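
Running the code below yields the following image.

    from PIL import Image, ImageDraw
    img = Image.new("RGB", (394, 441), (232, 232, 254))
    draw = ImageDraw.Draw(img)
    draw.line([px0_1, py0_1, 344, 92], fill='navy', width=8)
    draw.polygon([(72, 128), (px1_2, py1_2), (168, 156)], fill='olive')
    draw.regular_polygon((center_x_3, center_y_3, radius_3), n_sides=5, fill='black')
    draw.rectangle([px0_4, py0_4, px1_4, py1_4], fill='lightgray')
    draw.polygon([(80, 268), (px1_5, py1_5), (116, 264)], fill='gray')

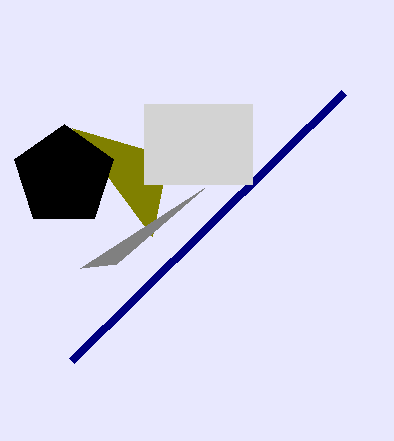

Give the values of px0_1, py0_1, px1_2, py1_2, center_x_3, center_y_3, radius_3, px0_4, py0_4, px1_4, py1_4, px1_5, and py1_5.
px0_1 = 72; py0_1 = 360; px1_2 = 152; py1_2 = 236; center_x_3 = 64; center_y_3 = 176; radius_3 = 52; px0_4 = 144; py0_4 = 104; px1_4 = 252; py1_4 = 184; px1_5 = 204; py1_5 = 188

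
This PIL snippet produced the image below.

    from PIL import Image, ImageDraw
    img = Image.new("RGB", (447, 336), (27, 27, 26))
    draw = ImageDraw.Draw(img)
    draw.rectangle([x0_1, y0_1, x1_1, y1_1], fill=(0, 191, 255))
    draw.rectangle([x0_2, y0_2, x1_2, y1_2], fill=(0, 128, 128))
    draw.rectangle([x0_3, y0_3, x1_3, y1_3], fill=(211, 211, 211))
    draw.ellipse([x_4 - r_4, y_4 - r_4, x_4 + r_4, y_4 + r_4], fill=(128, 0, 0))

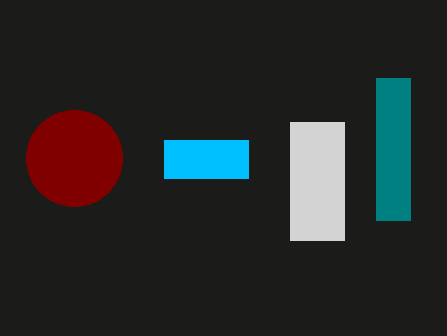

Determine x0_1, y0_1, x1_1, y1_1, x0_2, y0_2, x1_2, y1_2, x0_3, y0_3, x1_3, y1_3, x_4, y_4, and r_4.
x0_1 = 164, y0_1 = 140, x1_1 = 248, y1_1 = 178, x0_2 = 376, y0_2 = 78, x1_2 = 410, y1_2 = 220, x0_3 = 290, y0_3 = 122, x1_3 = 344, y1_3 = 240, x_4 = 74, y_4 = 158, r_4 = 48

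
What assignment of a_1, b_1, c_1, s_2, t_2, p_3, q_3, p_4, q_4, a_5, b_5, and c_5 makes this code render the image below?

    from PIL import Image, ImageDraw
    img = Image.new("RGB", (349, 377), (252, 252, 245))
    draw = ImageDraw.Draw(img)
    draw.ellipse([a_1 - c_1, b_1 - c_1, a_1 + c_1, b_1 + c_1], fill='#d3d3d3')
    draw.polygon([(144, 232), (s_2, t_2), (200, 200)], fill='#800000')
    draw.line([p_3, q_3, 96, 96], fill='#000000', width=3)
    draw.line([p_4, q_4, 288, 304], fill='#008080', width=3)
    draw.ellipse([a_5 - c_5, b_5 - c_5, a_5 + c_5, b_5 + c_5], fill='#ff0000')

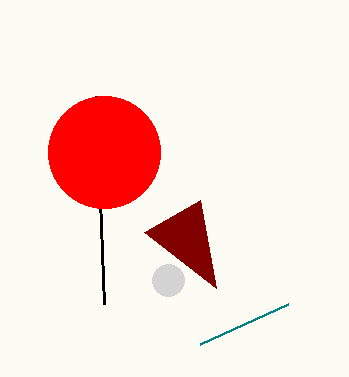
a_1 = 168; b_1 = 280; c_1 = 16; s_2 = 216; t_2 = 288; p_3 = 104; q_3 = 304; p_4 = 200; q_4 = 344; a_5 = 104; b_5 = 152; c_5 = 56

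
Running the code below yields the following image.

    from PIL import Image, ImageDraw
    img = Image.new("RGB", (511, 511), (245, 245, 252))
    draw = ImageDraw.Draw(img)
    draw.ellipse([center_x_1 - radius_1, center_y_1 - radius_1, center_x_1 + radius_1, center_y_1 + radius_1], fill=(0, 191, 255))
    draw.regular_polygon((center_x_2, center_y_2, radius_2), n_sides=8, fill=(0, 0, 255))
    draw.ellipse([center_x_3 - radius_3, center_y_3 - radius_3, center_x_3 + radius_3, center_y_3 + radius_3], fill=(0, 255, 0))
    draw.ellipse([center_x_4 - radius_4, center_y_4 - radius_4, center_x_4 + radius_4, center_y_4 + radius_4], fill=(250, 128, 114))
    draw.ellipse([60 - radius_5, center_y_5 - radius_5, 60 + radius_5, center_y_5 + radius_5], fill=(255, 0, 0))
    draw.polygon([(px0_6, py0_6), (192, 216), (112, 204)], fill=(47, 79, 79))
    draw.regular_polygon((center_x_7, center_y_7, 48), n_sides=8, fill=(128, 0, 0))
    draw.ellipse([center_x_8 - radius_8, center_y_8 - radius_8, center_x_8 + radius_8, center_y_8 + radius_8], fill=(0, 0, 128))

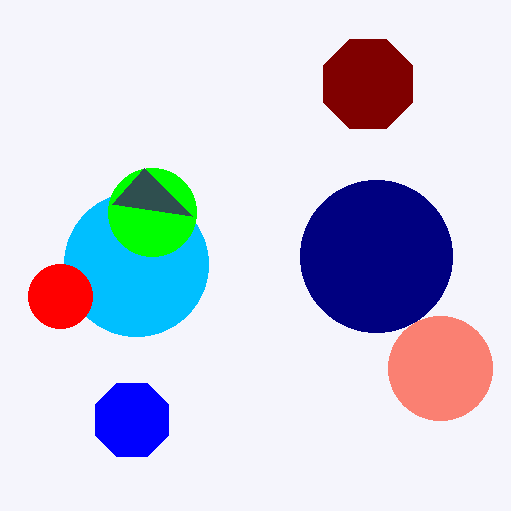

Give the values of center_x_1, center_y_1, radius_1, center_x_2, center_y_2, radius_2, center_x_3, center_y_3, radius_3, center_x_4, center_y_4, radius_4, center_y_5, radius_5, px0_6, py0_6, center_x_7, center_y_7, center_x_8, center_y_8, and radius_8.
center_x_1 = 136
center_y_1 = 264
radius_1 = 72
center_x_2 = 132
center_y_2 = 420
radius_2 = 40
center_x_3 = 152
center_y_3 = 212
radius_3 = 44
center_x_4 = 440
center_y_4 = 368
radius_4 = 52
center_y_5 = 296
radius_5 = 32
px0_6 = 144
py0_6 = 168
center_x_7 = 368
center_y_7 = 84
center_x_8 = 376
center_y_8 = 256
radius_8 = 76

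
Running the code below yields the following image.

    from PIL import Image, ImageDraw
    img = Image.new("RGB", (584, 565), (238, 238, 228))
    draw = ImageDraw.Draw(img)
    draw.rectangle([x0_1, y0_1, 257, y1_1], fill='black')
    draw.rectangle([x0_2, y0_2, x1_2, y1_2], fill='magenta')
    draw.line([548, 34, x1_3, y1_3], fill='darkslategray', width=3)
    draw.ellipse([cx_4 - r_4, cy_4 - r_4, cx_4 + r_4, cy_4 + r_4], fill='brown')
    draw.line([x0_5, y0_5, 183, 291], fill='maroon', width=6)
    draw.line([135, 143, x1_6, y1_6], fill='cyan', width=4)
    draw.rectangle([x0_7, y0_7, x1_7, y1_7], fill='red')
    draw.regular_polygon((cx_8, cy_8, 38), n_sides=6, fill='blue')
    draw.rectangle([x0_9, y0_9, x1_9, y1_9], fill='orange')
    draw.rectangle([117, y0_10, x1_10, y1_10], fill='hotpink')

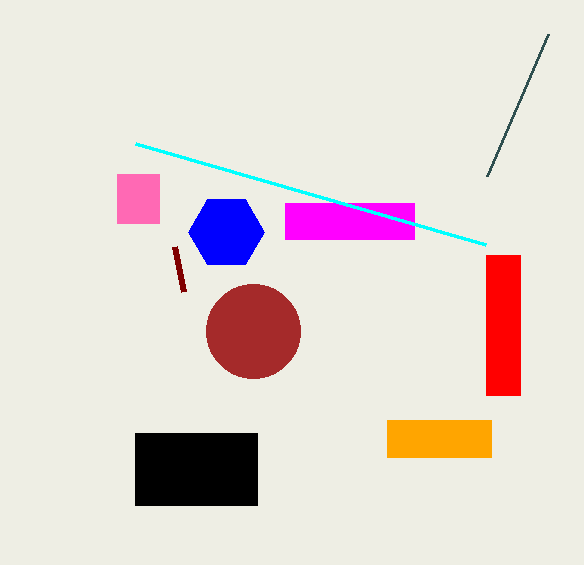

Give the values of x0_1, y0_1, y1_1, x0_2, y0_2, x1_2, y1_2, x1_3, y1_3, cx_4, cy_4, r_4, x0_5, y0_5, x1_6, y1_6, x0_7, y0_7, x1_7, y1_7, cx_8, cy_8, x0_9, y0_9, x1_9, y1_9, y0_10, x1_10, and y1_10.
x0_1 = 135; y0_1 = 433; y1_1 = 505; x0_2 = 285; y0_2 = 203; x1_2 = 414; y1_2 = 239; x1_3 = 487; y1_3 = 176; cx_4 = 253; cy_4 = 331; r_4 = 47; x0_5 = 174; y0_5 = 246; x1_6 = 485; y1_6 = 244; x0_7 = 486; y0_7 = 255; x1_7 = 520; y1_7 = 395; cx_8 = 226; cy_8 = 232; x0_9 = 387; y0_9 = 420; x1_9 = 491; y1_9 = 457; y0_10 = 174; x1_10 = 159; y1_10 = 223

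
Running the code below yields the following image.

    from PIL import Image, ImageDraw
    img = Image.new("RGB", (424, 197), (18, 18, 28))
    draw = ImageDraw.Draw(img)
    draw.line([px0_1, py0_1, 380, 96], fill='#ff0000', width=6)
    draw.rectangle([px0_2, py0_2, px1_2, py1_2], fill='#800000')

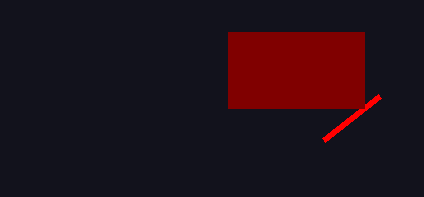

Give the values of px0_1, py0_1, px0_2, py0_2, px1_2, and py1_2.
px0_1 = 324
py0_1 = 140
px0_2 = 228
py0_2 = 32
px1_2 = 364
py1_2 = 108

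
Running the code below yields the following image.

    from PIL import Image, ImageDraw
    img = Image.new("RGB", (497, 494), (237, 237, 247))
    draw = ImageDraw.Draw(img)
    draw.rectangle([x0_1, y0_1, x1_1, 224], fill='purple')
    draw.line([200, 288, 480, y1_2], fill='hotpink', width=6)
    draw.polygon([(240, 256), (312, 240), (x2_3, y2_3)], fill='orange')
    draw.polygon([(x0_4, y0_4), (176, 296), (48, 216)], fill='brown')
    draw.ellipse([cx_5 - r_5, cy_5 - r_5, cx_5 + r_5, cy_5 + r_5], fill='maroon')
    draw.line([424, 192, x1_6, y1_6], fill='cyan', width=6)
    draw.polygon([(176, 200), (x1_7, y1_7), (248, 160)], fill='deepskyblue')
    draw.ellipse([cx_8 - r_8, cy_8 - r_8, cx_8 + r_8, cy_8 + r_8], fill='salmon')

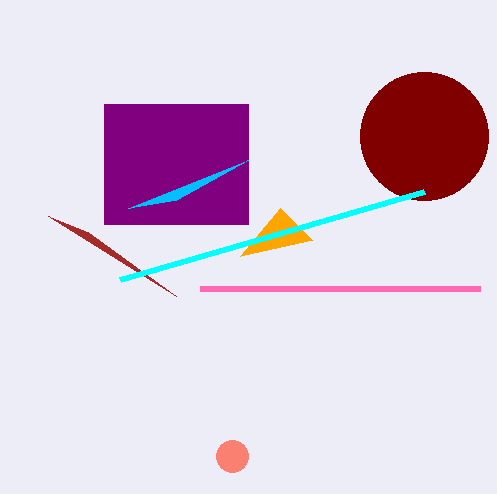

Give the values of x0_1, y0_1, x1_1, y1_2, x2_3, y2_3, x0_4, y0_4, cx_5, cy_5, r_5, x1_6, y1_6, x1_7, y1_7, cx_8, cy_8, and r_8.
x0_1 = 104; y0_1 = 104; x1_1 = 248; y1_2 = 288; x2_3 = 280; y2_3 = 208; x0_4 = 88; y0_4 = 232; cx_5 = 424; cy_5 = 136; r_5 = 64; x1_6 = 120; y1_6 = 280; x1_7 = 128; y1_7 = 208; cx_8 = 232; cy_8 = 456; r_8 = 16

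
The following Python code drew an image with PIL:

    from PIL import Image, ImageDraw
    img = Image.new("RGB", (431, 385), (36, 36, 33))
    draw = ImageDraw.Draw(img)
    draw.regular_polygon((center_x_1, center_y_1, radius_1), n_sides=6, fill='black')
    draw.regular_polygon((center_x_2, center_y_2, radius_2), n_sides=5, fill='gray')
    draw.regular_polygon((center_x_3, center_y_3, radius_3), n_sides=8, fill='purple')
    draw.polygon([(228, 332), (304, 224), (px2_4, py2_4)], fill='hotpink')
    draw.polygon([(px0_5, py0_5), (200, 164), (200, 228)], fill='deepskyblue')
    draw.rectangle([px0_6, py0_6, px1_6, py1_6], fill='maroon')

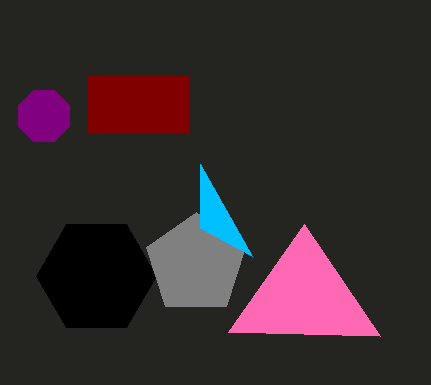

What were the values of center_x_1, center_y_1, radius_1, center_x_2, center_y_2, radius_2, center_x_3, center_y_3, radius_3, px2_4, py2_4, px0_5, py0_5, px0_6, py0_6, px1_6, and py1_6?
center_x_1 = 96
center_y_1 = 276
radius_1 = 60
center_x_2 = 196
center_y_2 = 264
radius_2 = 52
center_x_3 = 44
center_y_3 = 116
radius_3 = 28
px2_4 = 380
py2_4 = 336
px0_5 = 252
py0_5 = 256
px0_6 = 88
py0_6 = 76
px1_6 = 188
py1_6 = 132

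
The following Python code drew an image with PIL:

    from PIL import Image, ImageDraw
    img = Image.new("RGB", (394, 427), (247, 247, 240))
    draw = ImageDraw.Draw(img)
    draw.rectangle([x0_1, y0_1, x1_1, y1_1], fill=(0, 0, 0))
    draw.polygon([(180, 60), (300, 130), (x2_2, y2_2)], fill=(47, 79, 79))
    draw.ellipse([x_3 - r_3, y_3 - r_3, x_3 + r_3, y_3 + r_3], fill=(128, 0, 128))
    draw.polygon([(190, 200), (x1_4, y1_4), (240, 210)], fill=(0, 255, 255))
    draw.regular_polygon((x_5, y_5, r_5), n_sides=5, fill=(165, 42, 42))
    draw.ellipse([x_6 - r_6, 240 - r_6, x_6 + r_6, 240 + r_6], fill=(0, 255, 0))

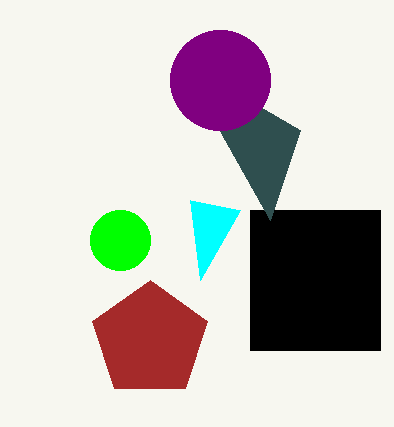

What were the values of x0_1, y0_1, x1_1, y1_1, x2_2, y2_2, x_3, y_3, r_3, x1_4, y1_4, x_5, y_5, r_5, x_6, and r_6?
x0_1 = 250, y0_1 = 210, x1_1 = 380, y1_1 = 350, x2_2 = 270, y2_2 = 220, x_3 = 220, y_3 = 80, r_3 = 50, x1_4 = 200, y1_4 = 280, x_5 = 150, y_5 = 340, r_5 = 60, x_6 = 120, r_6 = 30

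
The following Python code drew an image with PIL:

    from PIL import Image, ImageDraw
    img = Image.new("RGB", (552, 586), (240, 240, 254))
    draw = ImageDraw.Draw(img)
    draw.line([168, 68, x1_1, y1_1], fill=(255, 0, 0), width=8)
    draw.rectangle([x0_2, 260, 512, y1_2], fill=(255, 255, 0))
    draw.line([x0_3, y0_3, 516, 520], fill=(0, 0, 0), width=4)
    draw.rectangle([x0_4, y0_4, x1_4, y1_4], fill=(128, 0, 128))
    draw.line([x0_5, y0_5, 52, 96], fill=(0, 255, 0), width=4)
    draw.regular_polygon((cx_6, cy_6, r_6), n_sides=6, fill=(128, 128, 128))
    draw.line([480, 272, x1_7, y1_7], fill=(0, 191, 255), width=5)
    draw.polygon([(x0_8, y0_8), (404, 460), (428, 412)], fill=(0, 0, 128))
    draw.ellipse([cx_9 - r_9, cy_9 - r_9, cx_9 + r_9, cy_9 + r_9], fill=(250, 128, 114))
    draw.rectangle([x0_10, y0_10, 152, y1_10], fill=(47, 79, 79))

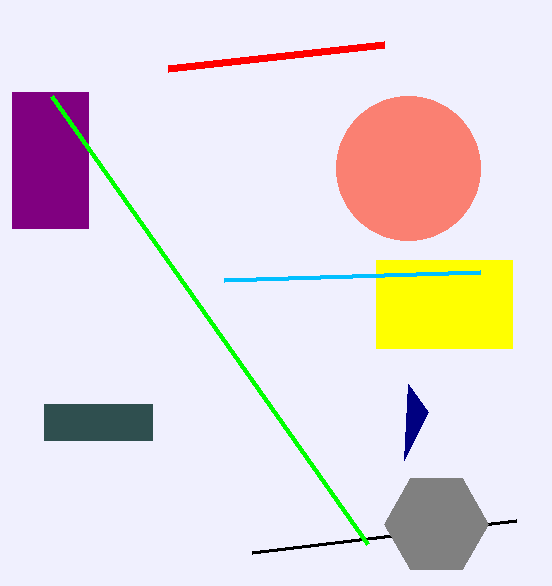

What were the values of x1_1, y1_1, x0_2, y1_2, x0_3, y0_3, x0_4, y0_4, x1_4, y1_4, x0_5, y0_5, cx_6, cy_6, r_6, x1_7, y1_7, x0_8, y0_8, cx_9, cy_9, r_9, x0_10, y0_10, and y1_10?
x1_1 = 384, y1_1 = 44, x0_2 = 376, y1_2 = 348, x0_3 = 252, y0_3 = 552, x0_4 = 12, y0_4 = 92, x1_4 = 88, y1_4 = 228, x0_5 = 368, y0_5 = 544, cx_6 = 436, cy_6 = 524, r_6 = 52, x1_7 = 224, y1_7 = 280, x0_8 = 408, y0_8 = 384, cx_9 = 408, cy_9 = 168, r_9 = 72, x0_10 = 44, y0_10 = 404, y1_10 = 440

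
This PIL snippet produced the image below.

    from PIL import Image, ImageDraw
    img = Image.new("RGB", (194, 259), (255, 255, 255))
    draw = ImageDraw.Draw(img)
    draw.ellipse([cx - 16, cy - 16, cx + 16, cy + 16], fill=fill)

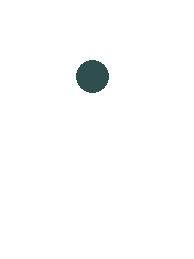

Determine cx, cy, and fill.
cx = 92; cy = 76; fill = 'darkslategray'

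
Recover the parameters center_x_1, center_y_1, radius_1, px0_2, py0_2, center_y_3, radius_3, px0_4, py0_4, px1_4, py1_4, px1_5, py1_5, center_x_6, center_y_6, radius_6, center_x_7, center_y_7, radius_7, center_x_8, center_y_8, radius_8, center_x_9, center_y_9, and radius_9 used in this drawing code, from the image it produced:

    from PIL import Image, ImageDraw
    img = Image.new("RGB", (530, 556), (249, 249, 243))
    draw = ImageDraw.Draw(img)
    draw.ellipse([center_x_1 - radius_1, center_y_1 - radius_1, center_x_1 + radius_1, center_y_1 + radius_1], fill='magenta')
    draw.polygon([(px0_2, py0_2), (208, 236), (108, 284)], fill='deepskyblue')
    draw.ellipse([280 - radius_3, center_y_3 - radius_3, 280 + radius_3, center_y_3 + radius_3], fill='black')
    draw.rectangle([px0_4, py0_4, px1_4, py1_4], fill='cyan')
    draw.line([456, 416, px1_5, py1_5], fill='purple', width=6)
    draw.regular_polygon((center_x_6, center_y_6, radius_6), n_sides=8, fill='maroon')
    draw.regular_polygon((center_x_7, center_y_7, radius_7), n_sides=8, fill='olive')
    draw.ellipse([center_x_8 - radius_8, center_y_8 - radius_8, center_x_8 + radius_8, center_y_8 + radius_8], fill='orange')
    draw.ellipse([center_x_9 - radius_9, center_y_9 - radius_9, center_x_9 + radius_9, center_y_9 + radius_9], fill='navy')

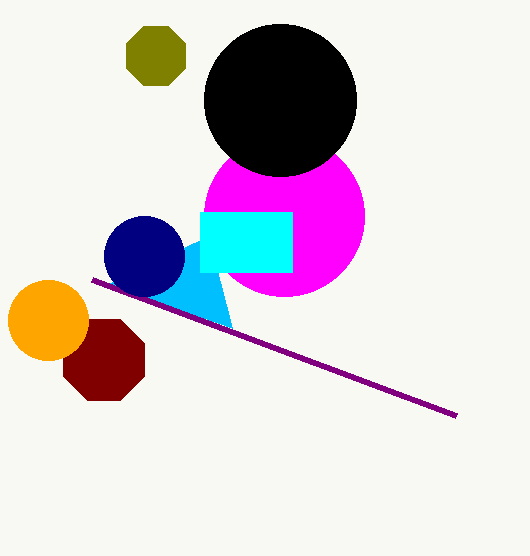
center_x_1 = 284
center_y_1 = 216
radius_1 = 80
px0_2 = 232
py0_2 = 328
center_y_3 = 100
radius_3 = 76
px0_4 = 200
py0_4 = 212
px1_4 = 292
py1_4 = 272
px1_5 = 92
py1_5 = 280
center_x_6 = 104
center_y_6 = 360
radius_6 = 44
center_x_7 = 156
center_y_7 = 56
radius_7 = 32
center_x_8 = 48
center_y_8 = 320
radius_8 = 40
center_x_9 = 144
center_y_9 = 256
radius_9 = 40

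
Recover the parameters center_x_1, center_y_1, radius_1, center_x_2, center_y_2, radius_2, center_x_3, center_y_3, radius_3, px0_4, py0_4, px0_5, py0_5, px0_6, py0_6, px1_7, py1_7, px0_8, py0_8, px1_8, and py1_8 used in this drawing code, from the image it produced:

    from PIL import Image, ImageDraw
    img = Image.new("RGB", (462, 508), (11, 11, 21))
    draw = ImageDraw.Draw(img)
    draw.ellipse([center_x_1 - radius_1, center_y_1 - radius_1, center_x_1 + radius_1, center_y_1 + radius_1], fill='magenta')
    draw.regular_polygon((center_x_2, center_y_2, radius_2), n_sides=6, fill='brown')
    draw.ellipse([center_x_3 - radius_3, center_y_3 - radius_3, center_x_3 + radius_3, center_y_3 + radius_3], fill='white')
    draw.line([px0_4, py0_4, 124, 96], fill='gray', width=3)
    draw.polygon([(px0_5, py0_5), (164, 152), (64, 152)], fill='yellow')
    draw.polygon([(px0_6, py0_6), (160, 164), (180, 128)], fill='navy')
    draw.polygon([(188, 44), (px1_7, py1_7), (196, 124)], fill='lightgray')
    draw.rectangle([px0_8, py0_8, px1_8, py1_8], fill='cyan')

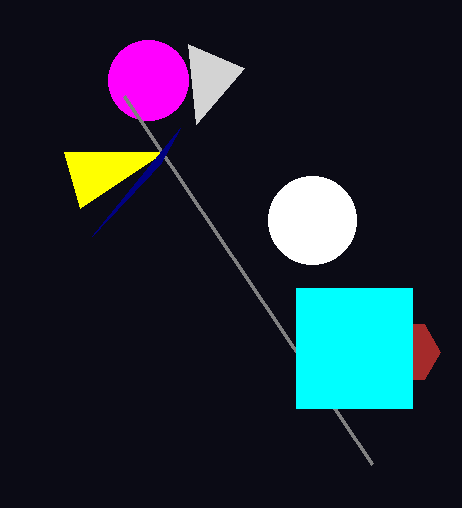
center_x_1 = 148, center_y_1 = 80, radius_1 = 40, center_x_2 = 408, center_y_2 = 352, radius_2 = 32, center_x_3 = 312, center_y_3 = 220, radius_3 = 44, px0_4 = 372, py0_4 = 464, px0_5 = 80, py0_5 = 208, px0_6 = 92, py0_6 = 236, px1_7 = 244, py1_7 = 68, px0_8 = 296, py0_8 = 288, px1_8 = 412, py1_8 = 408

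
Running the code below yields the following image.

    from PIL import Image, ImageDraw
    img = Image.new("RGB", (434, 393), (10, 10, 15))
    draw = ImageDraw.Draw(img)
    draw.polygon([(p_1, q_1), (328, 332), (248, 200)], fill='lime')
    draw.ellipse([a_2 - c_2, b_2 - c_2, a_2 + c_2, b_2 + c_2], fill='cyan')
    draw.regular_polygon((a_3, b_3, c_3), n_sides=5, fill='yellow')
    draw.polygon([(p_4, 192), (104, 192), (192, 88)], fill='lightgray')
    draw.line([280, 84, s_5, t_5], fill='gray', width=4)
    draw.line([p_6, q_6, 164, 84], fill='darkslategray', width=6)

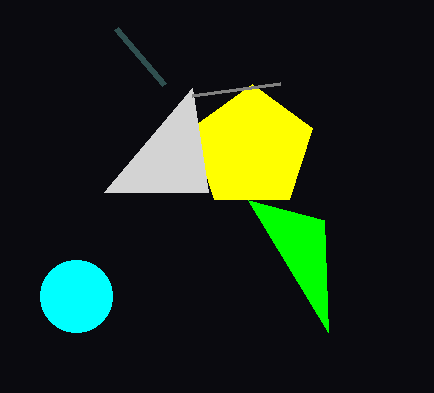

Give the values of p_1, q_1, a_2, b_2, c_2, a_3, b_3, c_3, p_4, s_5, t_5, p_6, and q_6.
p_1 = 324; q_1 = 220; a_2 = 76; b_2 = 296; c_2 = 36; a_3 = 252; b_3 = 148; c_3 = 64; p_4 = 208; s_5 = 192; t_5 = 96; p_6 = 116; q_6 = 28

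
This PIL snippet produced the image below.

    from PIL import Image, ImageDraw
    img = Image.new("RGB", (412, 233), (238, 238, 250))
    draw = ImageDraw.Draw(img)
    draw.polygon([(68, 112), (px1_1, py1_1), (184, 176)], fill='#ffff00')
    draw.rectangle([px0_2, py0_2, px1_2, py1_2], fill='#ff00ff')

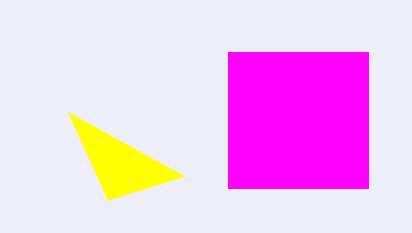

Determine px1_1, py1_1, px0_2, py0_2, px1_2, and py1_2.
px1_1 = 108, py1_1 = 200, px0_2 = 228, py0_2 = 52, px1_2 = 368, py1_2 = 188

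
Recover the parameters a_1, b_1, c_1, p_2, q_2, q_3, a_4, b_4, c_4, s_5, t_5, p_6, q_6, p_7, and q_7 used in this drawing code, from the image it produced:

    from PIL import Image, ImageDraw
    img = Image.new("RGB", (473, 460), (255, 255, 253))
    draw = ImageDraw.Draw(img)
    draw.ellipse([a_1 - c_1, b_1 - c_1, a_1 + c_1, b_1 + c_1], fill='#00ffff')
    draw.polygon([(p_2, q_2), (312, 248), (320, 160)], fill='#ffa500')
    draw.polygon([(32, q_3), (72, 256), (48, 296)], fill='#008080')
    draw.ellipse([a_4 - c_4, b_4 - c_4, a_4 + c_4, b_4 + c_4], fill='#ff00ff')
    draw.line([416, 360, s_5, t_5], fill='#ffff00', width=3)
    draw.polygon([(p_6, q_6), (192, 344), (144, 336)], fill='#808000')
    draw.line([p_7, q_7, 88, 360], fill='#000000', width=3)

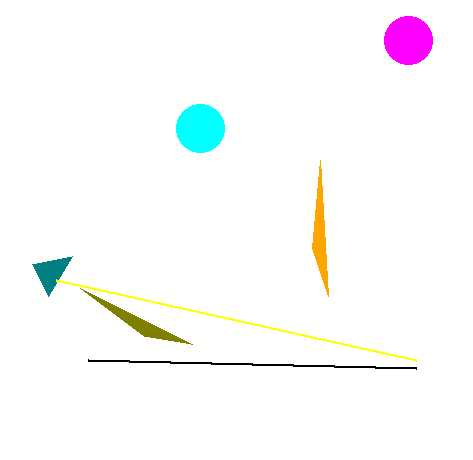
a_1 = 200, b_1 = 128, c_1 = 24, p_2 = 328, q_2 = 296, q_3 = 264, a_4 = 408, b_4 = 40, c_4 = 24, s_5 = 56, t_5 = 280, p_6 = 80, q_6 = 288, p_7 = 416, q_7 = 368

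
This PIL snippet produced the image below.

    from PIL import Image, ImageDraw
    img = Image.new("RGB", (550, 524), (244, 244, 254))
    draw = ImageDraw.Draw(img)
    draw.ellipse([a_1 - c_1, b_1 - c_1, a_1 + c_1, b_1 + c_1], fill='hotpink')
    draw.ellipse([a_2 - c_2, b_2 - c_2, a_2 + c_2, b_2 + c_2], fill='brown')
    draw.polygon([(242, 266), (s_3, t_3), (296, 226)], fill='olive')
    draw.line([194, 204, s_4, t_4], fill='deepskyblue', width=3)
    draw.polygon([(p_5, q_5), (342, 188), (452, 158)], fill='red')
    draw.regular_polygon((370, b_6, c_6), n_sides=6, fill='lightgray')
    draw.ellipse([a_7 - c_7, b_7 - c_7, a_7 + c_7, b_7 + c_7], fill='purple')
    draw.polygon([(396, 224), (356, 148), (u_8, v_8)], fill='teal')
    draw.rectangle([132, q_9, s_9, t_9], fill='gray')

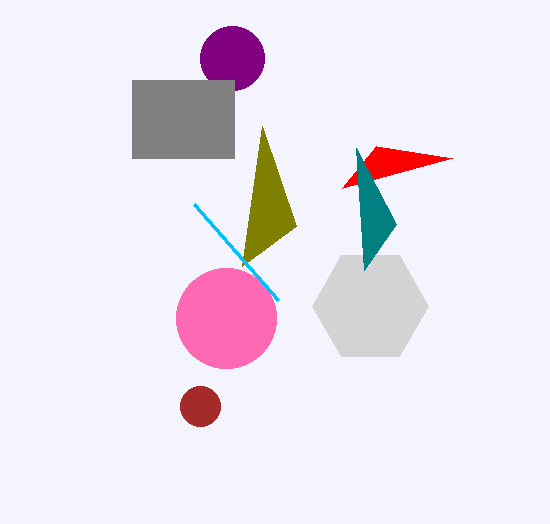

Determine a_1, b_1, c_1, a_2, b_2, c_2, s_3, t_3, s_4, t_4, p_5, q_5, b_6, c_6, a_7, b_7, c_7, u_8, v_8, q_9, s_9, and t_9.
a_1 = 226, b_1 = 318, c_1 = 50, a_2 = 200, b_2 = 406, c_2 = 20, s_3 = 262, t_3 = 126, s_4 = 278, t_4 = 300, p_5 = 376, q_5 = 146, b_6 = 306, c_6 = 58, a_7 = 232, b_7 = 58, c_7 = 32, u_8 = 364, v_8 = 270, q_9 = 80, s_9 = 234, t_9 = 158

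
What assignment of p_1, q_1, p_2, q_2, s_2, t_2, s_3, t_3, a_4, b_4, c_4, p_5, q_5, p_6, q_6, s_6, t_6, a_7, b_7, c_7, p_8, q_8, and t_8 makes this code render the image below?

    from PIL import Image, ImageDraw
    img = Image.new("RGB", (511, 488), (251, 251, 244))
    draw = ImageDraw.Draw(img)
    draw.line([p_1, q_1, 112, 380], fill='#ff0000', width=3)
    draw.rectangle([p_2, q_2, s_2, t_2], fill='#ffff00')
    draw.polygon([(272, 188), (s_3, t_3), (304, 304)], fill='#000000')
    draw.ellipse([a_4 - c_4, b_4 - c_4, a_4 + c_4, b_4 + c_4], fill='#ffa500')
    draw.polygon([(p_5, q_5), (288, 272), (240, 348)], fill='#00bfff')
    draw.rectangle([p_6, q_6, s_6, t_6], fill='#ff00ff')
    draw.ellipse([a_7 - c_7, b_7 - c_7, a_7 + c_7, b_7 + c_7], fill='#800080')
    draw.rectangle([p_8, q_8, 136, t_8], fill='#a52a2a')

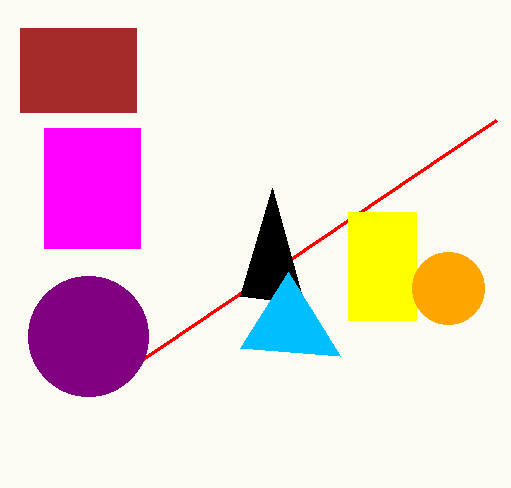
p_1 = 496; q_1 = 120; p_2 = 348; q_2 = 212; s_2 = 416; t_2 = 320; s_3 = 240; t_3 = 296; a_4 = 448; b_4 = 288; c_4 = 36; p_5 = 340; q_5 = 356; p_6 = 44; q_6 = 128; s_6 = 140; t_6 = 248; a_7 = 88; b_7 = 336; c_7 = 60; p_8 = 20; q_8 = 28; t_8 = 112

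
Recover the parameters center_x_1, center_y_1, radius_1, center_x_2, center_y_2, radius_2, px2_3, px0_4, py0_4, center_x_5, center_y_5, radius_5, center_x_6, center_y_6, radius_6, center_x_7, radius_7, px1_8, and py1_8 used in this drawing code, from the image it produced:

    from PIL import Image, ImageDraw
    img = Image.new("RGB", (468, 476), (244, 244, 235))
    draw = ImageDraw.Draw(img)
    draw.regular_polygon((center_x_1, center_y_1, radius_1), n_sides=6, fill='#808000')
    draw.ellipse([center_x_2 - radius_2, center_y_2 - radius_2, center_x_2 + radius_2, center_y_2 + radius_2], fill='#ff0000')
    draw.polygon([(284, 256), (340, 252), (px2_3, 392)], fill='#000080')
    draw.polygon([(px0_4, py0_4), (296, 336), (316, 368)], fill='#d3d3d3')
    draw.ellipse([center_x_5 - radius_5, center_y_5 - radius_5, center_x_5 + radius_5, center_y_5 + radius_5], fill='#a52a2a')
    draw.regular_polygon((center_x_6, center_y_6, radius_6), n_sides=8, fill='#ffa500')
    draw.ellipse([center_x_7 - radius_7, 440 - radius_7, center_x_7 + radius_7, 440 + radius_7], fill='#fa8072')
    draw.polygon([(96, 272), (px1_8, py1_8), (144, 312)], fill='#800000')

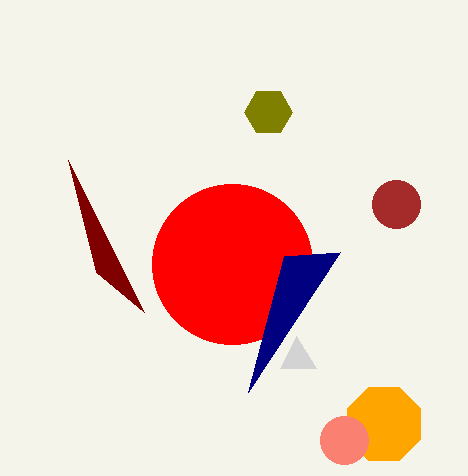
center_x_1 = 268; center_y_1 = 112; radius_1 = 24; center_x_2 = 232; center_y_2 = 264; radius_2 = 80; px2_3 = 248; px0_4 = 280; py0_4 = 368; center_x_5 = 396; center_y_5 = 204; radius_5 = 24; center_x_6 = 384; center_y_6 = 424; radius_6 = 40; center_x_7 = 344; radius_7 = 24; px1_8 = 68; py1_8 = 160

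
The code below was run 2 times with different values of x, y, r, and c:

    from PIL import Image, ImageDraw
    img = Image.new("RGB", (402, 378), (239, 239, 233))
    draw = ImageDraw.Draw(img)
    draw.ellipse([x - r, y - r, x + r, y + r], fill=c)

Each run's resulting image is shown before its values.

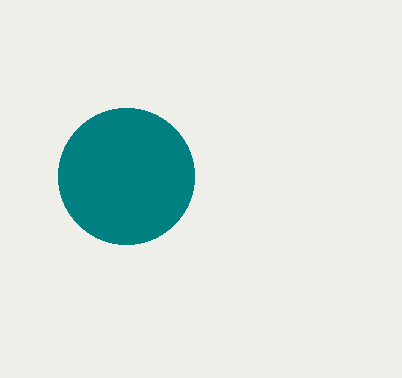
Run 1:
x = 126
y = 176
r = 68
c = 'teal'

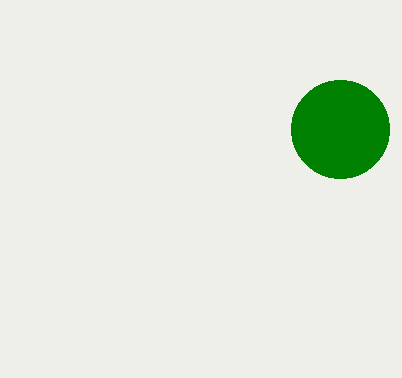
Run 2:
x = 340; y = 129; r = 49; c = 'green'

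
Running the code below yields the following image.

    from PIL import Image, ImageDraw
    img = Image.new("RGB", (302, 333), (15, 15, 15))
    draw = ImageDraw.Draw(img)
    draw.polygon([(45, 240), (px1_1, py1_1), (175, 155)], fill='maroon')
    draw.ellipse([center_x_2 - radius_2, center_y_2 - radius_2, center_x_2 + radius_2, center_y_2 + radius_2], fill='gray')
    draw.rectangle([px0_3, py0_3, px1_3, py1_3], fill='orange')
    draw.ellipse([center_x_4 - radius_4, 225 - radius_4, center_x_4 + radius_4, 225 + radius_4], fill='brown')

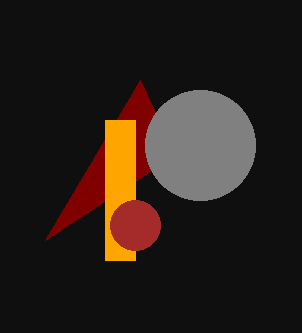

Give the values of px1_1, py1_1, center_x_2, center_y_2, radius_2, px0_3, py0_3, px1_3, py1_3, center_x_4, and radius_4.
px1_1 = 140; py1_1 = 80; center_x_2 = 200; center_y_2 = 145; radius_2 = 55; px0_3 = 105; py0_3 = 120; px1_3 = 135; py1_3 = 260; center_x_4 = 135; radius_4 = 25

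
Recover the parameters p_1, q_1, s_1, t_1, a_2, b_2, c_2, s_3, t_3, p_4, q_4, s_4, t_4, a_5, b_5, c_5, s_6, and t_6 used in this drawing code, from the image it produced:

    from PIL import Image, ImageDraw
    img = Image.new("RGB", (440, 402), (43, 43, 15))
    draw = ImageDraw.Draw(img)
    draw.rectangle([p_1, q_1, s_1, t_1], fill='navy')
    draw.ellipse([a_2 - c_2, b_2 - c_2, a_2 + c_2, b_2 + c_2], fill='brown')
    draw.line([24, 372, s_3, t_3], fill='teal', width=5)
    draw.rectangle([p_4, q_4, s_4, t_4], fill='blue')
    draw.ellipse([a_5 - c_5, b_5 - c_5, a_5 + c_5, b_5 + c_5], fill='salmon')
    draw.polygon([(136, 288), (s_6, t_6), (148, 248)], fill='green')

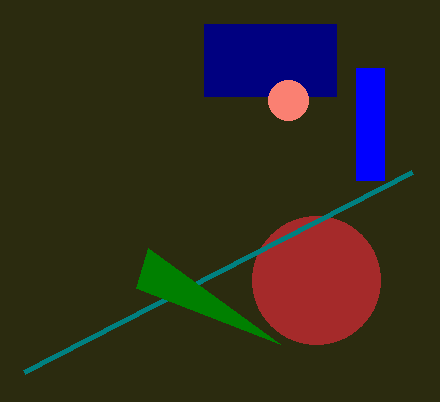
p_1 = 204; q_1 = 24; s_1 = 336; t_1 = 96; a_2 = 316; b_2 = 280; c_2 = 64; s_3 = 412; t_3 = 172; p_4 = 356; q_4 = 68; s_4 = 384; t_4 = 180; a_5 = 288; b_5 = 100; c_5 = 20; s_6 = 280; t_6 = 344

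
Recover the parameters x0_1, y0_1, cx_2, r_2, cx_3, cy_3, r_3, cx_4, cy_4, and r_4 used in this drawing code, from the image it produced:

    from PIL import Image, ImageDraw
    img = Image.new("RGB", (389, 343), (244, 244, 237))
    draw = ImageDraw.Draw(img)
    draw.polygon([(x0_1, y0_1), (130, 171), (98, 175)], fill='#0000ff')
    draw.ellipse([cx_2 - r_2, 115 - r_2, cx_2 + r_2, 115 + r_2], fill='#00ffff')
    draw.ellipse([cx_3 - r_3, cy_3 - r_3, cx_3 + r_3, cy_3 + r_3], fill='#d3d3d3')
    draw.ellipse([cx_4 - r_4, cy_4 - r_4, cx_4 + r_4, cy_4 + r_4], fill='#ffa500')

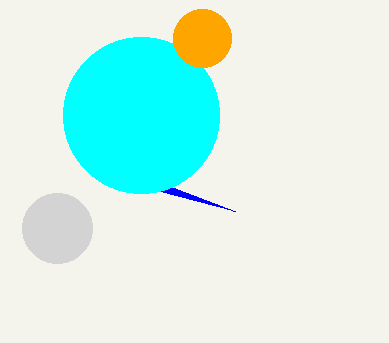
x0_1 = 235, y0_1 = 211, cx_2 = 141, r_2 = 78, cx_3 = 57, cy_3 = 228, r_3 = 35, cx_4 = 202, cy_4 = 38, r_4 = 29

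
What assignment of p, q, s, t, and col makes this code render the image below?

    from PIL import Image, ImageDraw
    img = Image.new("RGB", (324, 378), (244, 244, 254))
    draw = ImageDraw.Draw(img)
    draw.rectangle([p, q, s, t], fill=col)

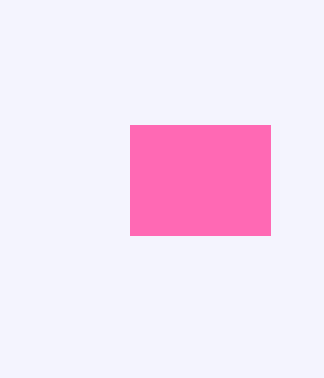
p = 130, q = 125, s = 270, t = 235, col = 'hotpink'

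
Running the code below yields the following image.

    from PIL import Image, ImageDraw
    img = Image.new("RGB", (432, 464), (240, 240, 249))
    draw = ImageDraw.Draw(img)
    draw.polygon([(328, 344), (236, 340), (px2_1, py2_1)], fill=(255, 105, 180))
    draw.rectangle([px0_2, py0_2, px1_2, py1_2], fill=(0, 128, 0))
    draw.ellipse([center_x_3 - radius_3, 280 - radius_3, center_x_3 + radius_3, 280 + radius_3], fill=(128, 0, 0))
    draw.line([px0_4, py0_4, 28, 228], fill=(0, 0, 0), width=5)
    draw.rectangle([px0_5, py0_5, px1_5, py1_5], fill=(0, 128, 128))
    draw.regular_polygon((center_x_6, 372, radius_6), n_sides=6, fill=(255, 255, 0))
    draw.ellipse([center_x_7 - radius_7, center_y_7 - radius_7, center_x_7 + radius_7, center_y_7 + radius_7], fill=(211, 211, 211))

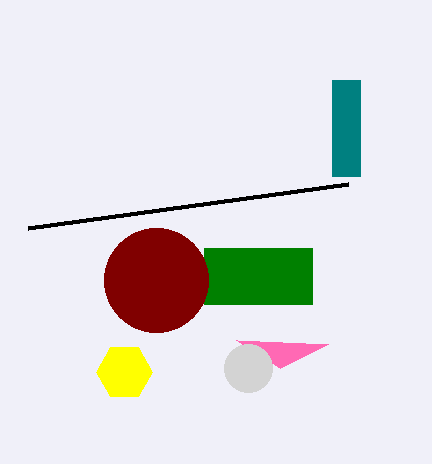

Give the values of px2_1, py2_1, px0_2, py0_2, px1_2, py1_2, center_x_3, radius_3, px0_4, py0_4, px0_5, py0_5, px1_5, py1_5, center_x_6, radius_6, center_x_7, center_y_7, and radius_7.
px2_1 = 280
py2_1 = 368
px0_2 = 204
py0_2 = 248
px1_2 = 312
py1_2 = 304
center_x_3 = 156
radius_3 = 52
px0_4 = 348
py0_4 = 184
px0_5 = 332
py0_5 = 80
px1_5 = 360
py1_5 = 176
center_x_6 = 124
radius_6 = 28
center_x_7 = 248
center_y_7 = 368
radius_7 = 24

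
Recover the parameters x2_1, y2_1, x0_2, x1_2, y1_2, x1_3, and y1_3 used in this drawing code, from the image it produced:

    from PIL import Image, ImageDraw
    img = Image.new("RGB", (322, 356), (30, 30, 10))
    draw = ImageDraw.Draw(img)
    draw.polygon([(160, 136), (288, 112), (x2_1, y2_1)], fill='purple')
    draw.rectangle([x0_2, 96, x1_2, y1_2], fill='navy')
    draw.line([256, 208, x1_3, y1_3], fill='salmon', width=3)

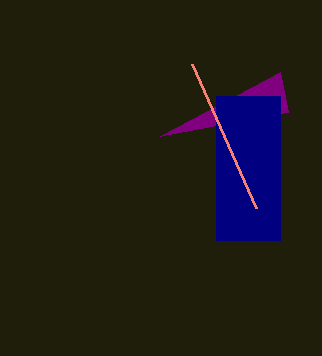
x2_1 = 280; y2_1 = 72; x0_2 = 216; x1_2 = 280; y1_2 = 240; x1_3 = 192; y1_3 = 64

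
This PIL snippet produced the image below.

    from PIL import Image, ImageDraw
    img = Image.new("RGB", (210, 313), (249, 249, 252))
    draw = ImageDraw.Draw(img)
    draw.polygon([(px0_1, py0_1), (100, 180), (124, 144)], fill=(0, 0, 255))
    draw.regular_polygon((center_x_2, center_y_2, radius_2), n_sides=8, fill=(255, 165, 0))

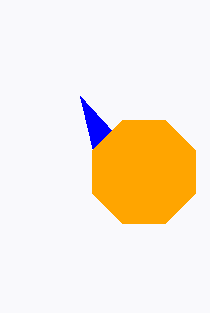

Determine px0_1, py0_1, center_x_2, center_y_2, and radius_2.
px0_1 = 80; py0_1 = 96; center_x_2 = 144; center_y_2 = 172; radius_2 = 56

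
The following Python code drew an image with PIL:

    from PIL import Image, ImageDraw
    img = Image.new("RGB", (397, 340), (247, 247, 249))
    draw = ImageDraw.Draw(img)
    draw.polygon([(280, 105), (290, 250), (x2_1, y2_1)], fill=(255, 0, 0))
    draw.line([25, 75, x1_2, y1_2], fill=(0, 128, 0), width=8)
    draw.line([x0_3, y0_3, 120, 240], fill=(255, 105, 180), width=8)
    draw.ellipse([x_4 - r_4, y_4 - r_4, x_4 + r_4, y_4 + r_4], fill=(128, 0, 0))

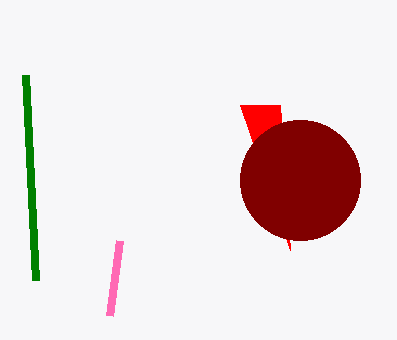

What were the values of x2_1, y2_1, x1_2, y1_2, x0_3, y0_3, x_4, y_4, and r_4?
x2_1 = 240; y2_1 = 105; x1_2 = 35; y1_2 = 280; x0_3 = 110; y0_3 = 315; x_4 = 300; y_4 = 180; r_4 = 60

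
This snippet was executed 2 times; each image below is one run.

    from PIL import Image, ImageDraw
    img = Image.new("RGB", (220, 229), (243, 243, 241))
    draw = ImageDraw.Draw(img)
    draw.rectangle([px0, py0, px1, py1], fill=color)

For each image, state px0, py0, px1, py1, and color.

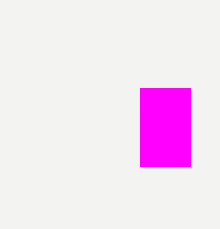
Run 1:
px0 = 140; py0 = 88; px1 = 190; py1 = 166; color = 'magenta'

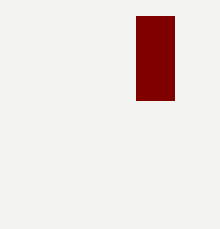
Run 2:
px0 = 136, py0 = 16, px1 = 174, py1 = 100, color = 'maroon'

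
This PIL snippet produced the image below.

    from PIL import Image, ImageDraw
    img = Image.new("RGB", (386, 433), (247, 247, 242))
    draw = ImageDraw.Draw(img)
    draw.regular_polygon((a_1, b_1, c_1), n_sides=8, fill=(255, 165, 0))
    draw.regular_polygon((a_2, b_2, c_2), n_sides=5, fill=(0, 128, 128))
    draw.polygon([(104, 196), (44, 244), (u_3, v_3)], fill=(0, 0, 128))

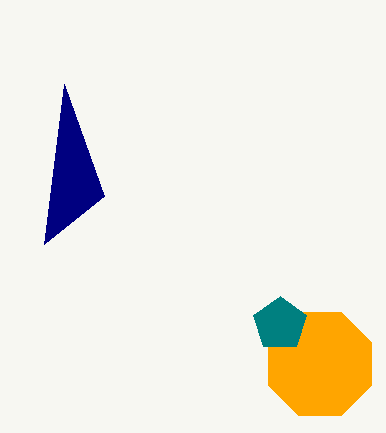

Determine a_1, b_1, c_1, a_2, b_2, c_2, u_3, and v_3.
a_1 = 320, b_1 = 364, c_1 = 56, a_2 = 280, b_2 = 324, c_2 = 28, u_3 = 64, v_3 = 84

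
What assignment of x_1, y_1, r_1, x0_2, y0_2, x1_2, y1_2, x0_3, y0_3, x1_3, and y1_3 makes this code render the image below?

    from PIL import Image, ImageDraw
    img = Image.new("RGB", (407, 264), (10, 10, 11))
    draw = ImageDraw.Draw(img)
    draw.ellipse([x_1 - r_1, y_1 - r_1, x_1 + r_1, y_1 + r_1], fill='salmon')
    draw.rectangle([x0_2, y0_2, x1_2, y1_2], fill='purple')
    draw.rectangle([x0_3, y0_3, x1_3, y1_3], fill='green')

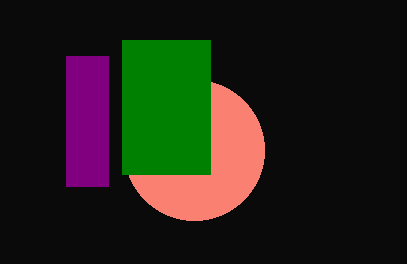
x_1 = 194, y_1 = 150, r_1 = 70, x0_2 = 66, y0_2 = 56, x1_2 = 108, y1_2 = 186, x0_3 = 122, y0_3 = 40, x1_3 = 210, y1_3 = 174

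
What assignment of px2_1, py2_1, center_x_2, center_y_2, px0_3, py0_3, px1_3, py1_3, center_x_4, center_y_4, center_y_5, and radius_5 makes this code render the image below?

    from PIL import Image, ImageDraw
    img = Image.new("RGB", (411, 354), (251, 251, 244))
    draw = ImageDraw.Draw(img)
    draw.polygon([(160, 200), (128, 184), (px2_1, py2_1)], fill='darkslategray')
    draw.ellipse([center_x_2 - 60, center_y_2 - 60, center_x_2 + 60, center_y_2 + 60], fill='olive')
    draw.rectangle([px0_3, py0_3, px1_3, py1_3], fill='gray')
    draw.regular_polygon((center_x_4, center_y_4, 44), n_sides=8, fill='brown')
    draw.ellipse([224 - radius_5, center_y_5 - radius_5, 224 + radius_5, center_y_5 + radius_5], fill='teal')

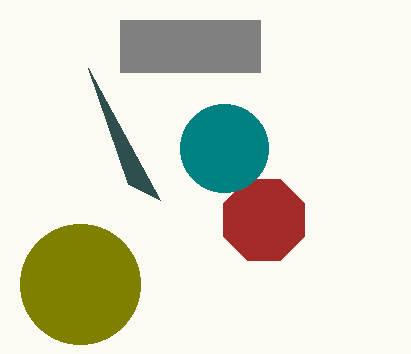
px2_1 = 88, py2_1 = 68, center_x_2 = 80, center_y_2 = 284, px0_3 = 120, py0_3 = 20, px1_3 = 260, py1_3 = 72, center_x_4 = 264, center_y_4 = 220, center_y_5 = 148, radius_5 = 44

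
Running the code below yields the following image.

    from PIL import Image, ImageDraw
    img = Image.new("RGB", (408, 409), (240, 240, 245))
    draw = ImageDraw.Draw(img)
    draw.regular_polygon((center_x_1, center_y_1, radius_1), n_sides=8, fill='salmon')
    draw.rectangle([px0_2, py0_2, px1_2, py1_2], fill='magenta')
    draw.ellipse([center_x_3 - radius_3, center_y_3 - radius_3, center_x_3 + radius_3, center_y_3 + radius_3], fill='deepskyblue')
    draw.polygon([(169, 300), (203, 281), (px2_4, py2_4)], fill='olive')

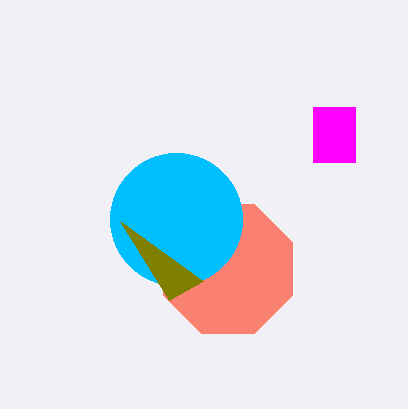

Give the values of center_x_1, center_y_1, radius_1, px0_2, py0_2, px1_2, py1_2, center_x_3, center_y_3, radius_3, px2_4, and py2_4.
center_x_1 = 228; center_y_1 = 269; radius_1 = 70; px0_2 = 313; py0_2 = 107; px1_2 = 355; py1_2 = 162; center_x_3 = 176; center_y_3 = 219; radius_3 = 66; px2_4 = 120; py2_4 = 221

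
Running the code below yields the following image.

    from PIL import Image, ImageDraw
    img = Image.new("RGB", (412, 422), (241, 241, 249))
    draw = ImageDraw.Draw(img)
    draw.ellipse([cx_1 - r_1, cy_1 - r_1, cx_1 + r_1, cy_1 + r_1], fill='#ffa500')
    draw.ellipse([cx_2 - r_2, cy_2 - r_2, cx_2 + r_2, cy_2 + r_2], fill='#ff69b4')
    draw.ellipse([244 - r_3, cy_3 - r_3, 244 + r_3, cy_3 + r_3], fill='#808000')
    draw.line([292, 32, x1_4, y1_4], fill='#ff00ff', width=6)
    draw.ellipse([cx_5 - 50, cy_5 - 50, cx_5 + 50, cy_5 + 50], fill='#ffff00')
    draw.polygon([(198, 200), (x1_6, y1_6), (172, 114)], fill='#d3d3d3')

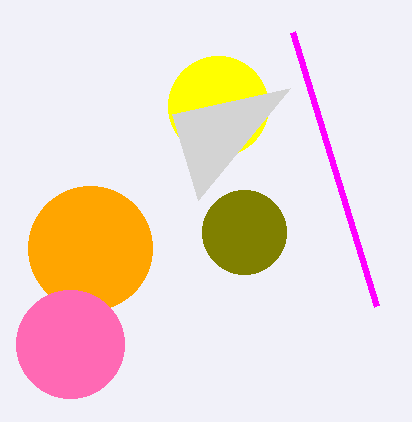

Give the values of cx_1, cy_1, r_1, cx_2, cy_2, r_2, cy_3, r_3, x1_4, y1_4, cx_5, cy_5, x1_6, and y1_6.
cx_1 = 90
cy_1 = 248
r_1 = 62
cx_2 = 70
cy_2 = 344
r_2 = 54
cy_3 = 232
r_3 = 42
x1_4 = 376
y1_4 = 306
cx_5 = 218
cy_5 = 106
x1_6 = 290
y1_6 = 88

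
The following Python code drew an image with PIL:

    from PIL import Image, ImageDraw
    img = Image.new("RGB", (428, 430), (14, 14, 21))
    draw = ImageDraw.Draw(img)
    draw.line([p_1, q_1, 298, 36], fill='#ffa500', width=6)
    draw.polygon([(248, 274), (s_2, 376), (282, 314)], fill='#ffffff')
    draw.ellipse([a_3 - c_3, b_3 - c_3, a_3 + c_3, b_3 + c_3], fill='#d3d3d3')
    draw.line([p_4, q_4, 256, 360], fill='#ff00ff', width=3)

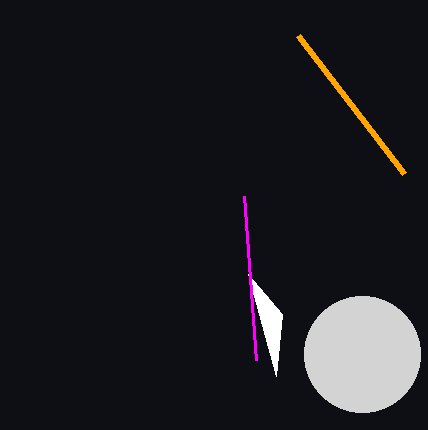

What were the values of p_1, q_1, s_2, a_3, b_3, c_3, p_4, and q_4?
p_1 = 404; q_1 = 174; s_2 = 276; a_3 = 362; b_3 = 354; c_3 = 58; p_4 = 244; q_4 = 196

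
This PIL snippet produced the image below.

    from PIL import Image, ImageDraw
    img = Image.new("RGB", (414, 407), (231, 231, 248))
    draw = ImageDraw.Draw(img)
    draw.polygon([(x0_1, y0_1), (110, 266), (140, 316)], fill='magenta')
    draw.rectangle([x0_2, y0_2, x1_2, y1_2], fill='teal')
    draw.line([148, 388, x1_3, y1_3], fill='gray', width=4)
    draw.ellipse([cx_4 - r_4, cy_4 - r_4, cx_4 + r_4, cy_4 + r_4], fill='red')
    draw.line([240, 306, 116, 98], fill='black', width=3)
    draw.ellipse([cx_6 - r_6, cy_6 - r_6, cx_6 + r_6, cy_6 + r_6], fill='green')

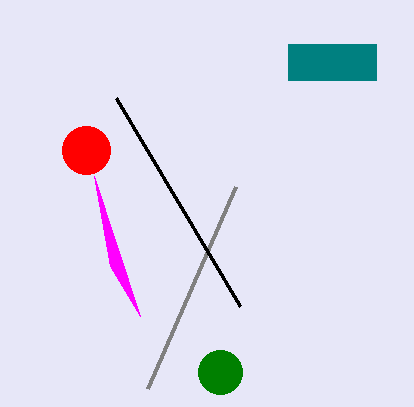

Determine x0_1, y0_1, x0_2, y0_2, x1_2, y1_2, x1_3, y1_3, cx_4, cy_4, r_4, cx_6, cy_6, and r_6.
x0_1 = 94
y0_1 = 176
x0_2 = 288
y0_2 = 44
x1_2 = 376
y1_2 = 80
x1_3 = 236
y1_3 = 186
cx_4 = 86
cy_4 = 150
r_4 = 24
cx_6 = 220
cy_6 = 372
r_6 = 22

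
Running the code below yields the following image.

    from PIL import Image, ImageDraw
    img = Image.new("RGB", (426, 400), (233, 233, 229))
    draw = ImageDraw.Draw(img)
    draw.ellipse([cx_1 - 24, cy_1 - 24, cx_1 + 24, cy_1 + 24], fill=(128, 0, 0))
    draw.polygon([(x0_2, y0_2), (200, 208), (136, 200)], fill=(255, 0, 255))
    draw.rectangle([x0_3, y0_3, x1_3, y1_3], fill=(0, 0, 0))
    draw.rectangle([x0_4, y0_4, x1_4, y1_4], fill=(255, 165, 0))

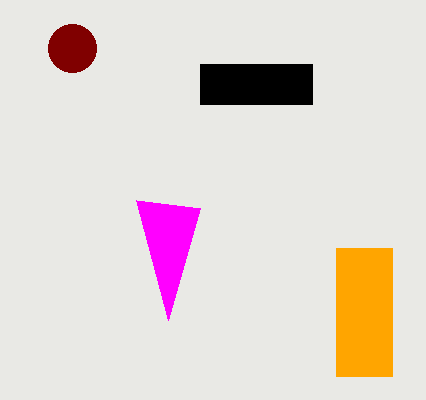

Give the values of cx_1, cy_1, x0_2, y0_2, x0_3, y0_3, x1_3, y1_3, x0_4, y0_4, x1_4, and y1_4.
cx_1 = 72; cy_1 = 48; x0_2 = 168; y0_2 = 320; x0_3 = 200; y0_3 = 64; x1_3 = 312; y1_3 = 104; x0_4 = 336; y0_4 = 248; x1_4 = 392; y1_4 = 376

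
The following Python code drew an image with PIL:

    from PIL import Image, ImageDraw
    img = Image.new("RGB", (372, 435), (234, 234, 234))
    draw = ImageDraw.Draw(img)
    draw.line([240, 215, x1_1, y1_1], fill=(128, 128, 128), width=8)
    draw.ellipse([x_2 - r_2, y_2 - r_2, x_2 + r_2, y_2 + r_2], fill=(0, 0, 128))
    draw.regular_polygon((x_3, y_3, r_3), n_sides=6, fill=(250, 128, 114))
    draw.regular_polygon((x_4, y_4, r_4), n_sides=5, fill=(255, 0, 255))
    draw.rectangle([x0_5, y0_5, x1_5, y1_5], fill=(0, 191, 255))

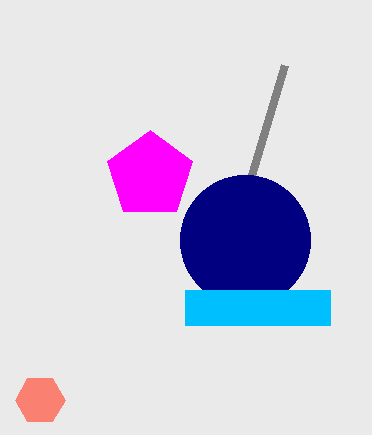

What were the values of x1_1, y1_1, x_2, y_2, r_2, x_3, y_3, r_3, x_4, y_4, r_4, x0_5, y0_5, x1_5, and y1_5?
x1_1 = 285
y1_1 = 65
x_2 = 245
y_2 = 240
r_2 = 65
x_3 = 40
y_3 = 400
r_3 = 25
x_4 = 150
y_4 = 175
r_4 = 45
x0_5 = 185
y0_5 = 290
x1_5 = 330
y1_5 = 325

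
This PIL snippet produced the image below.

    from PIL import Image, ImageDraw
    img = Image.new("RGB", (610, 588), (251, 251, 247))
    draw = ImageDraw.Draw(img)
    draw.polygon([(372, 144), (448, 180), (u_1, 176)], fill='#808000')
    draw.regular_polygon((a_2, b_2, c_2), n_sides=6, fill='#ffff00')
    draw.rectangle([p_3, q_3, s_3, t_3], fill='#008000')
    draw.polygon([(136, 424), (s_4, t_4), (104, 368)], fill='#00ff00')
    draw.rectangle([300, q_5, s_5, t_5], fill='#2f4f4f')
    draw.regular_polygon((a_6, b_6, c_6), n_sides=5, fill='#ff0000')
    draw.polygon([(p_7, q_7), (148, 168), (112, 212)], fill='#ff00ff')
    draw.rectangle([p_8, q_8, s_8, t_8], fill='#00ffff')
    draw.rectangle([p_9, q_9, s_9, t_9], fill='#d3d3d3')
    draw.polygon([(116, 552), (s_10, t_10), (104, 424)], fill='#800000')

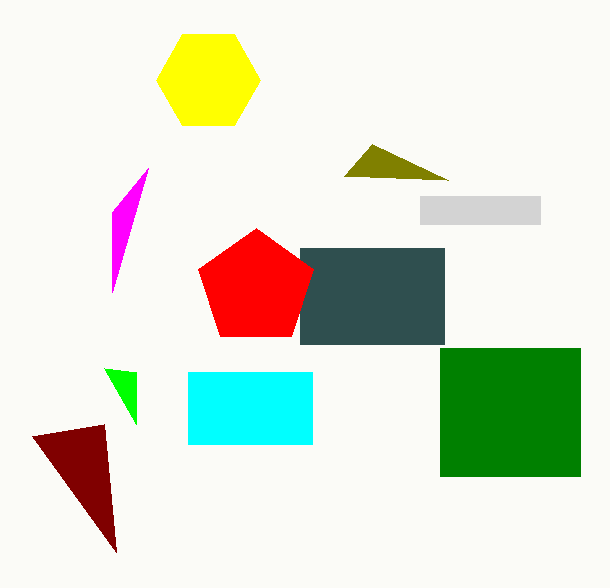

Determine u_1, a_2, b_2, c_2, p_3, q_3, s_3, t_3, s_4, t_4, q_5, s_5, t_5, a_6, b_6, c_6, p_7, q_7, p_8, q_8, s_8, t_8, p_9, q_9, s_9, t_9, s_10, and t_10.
u_1 = 344
a_2 = 208
b_2 = 80
c_2 = 52
p_3 = 440
q_3 = 348
s_3 = 580
t_3 = 476
s_4 = 136
t_4 = 372
q_5 = 248
s_5 = 444
t_5 = 344
a_6 = 256
b_6 = 288
c_6 = 60
p_7 = 112
q_7 = 292
p_8 = 188
q_8 = 372
s_8 = 312
t_8 = 444
p_9 = 420
q_9 = 196
s_9 = 540
t_9 = 224
s_10 = 32
t_10 = 436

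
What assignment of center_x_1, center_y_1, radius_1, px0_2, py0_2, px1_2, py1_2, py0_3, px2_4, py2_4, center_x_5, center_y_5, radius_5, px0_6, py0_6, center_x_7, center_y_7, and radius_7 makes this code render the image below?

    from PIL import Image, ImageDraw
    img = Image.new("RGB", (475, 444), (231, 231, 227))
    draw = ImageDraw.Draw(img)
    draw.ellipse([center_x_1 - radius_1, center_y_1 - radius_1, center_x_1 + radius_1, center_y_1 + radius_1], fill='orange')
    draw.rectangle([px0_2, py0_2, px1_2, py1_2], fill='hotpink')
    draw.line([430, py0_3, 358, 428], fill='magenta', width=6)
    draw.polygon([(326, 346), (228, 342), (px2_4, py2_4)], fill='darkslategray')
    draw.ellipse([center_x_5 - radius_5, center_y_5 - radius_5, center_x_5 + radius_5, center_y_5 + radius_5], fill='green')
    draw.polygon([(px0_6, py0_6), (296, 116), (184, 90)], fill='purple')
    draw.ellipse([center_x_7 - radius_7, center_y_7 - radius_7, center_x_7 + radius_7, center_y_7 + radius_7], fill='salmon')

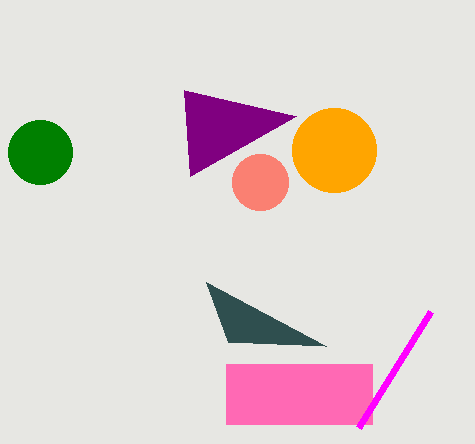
center_x_1 = 334, center_y_1 = 150, radius_1 = 42, px0_2 = 226, py0_2 = 364, px1_2 = 372, py1_2 = 424, py0_3 = 312, px2_4 = 206, py2_4 = 282, center_x_5 = 40, center_y_5 = 152, radius_5 = 32, px0_6 = 190, py0_6 = 176, center_x_7 = 260, center_y_7 = 182, radius_7 = 28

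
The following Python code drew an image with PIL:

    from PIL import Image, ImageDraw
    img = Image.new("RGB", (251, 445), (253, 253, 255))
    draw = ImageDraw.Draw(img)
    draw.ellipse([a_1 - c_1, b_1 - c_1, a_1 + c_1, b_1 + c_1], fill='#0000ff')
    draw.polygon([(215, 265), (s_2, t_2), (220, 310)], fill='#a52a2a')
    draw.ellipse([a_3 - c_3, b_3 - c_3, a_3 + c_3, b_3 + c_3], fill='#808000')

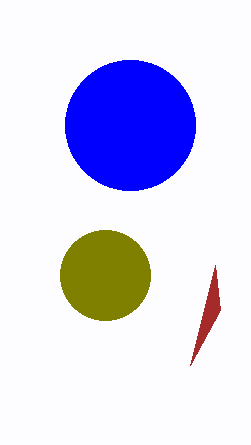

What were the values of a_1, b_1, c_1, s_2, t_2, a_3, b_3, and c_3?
a_1 = 130; b_1 = 125; c_1 = 65; s_2 = 190; t_2 = 365; a_3 = 105; b_3 = 275; c_3 = 45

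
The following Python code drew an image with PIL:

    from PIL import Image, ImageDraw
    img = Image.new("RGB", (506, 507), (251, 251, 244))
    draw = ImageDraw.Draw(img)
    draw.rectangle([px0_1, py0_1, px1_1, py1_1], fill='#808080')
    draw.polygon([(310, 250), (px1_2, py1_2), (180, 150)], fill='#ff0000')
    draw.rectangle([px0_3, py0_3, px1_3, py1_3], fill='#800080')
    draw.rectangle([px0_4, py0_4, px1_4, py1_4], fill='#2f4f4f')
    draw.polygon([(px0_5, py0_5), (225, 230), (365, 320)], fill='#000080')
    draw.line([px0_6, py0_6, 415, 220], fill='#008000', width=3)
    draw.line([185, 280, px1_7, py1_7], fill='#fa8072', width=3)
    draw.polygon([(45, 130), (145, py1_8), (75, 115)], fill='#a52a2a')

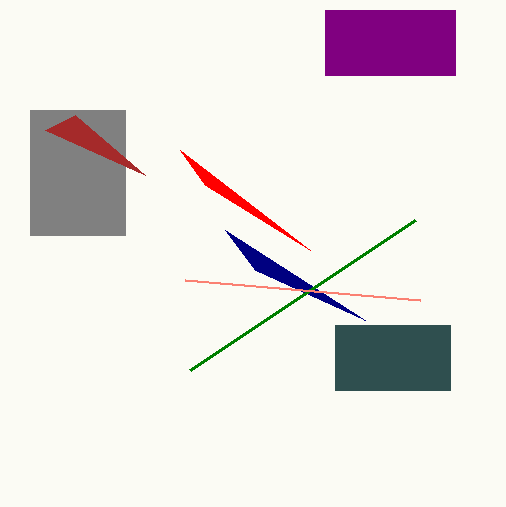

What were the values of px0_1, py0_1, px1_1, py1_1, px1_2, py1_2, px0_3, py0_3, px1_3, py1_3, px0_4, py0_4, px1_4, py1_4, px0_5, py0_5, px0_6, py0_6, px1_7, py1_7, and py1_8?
px0_1 = 30, py0_1 = 110, px1_1 = 125, py1_1 = 235, px1_2 = 205, py1_2 = 185, px0_3 = 325, py0_3 = 10, px1_3 = 455, py1_3 = 75, px0_4 = 335, py0_4 = 325, px1_4 = 450, py1_4 = 390, px0_5 = 255, py0_5 = 270, px0_6 = 190, py0_6 = 370, px1_7 = 420, py1_7 = 300, py1_8 = 175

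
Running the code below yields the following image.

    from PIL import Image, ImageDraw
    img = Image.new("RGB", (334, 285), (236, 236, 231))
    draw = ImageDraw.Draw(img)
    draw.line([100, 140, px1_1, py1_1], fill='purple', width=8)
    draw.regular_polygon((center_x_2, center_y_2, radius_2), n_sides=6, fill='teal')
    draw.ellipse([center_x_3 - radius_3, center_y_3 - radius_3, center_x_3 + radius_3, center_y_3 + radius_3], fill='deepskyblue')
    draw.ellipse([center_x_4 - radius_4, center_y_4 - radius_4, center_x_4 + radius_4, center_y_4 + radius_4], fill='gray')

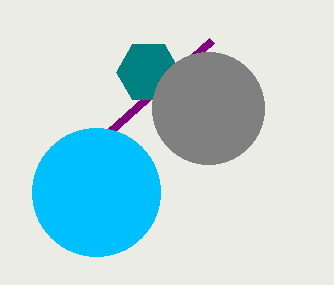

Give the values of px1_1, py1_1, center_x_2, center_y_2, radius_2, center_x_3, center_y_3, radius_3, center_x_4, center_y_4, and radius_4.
px1_1 = 212; py1_1 = 40; center_x_2 = 148; center_y_2 = 72; radius_2 = 32; center_x_3 = 96; center_y_3 = 192; radius_3 = 64; center_x_4 = 208; center_y_4 = 108; radius_4 = 56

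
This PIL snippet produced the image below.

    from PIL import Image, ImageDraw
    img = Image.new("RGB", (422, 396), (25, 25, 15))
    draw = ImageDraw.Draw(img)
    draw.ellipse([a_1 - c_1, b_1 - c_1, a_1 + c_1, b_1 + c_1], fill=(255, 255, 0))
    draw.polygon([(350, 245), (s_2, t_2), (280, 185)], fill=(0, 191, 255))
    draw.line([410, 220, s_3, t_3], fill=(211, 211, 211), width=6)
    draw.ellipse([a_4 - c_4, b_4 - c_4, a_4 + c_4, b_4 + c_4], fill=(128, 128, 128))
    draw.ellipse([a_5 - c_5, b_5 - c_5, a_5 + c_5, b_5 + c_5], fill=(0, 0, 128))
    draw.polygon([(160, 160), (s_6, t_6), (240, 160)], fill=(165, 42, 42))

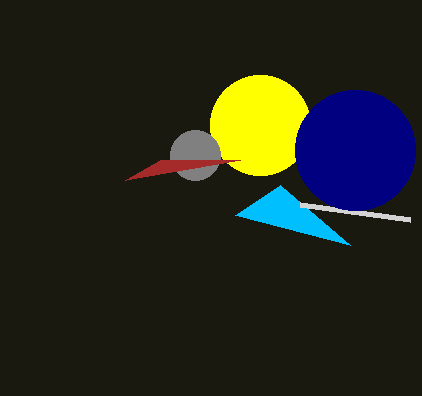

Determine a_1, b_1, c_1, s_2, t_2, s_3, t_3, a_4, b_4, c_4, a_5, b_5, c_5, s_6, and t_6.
a_1 = 260
b_1 = 125
c_1 = 50
s_2 = 235
t_2 = 215
s_3 = 300
t_3 = 205
a_4 = 195
b_4 = 155
c_4 = 25
a_5 = 355
b_5 = 150
c_5 = 60
s_6 = 125
t_6 = 180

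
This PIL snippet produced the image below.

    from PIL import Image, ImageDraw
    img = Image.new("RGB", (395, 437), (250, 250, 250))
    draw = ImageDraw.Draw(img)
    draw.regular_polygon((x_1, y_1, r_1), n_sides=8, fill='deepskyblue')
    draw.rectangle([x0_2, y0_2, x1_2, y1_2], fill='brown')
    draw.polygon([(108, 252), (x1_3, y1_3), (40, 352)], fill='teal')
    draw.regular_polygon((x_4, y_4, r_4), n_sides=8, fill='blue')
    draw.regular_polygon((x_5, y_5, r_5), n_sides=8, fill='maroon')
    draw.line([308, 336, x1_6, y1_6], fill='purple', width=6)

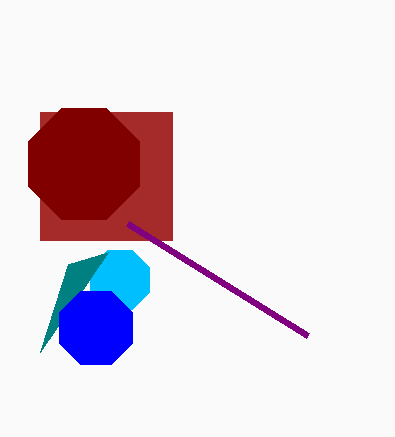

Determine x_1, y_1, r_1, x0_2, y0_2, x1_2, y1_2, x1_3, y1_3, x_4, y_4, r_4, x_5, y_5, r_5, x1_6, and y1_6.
x_1 = 120; y_1 = 280; r_1 = 32; x0_2 = 40; y0_2 = 112; x1_2 = 172; y1_2 = 240; x1_3 = 68; y1_3 = 264; x_4 = 96; y_4 = 328; r_4 = 40; x_5 = 84; y_5 = 164; r_5 = 60; x1_6 = 128; y1_6 = 224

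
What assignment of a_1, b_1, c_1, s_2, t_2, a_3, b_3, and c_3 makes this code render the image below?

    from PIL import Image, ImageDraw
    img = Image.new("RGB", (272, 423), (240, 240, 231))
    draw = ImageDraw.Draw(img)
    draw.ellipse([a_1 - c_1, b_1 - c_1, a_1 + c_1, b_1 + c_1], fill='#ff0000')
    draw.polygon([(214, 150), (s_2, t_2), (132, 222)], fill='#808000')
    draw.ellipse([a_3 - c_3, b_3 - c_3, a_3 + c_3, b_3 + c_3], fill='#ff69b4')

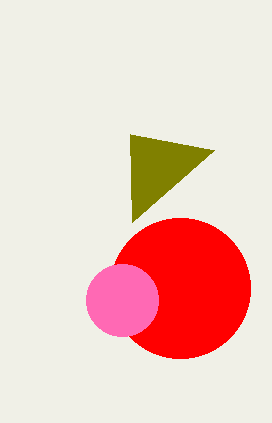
a_1 = 180; b_1 = 288; c_1 = 70; s_2 = 130; t_2 = 134; a_3 = 122; b_3 = 300; c_3 = 36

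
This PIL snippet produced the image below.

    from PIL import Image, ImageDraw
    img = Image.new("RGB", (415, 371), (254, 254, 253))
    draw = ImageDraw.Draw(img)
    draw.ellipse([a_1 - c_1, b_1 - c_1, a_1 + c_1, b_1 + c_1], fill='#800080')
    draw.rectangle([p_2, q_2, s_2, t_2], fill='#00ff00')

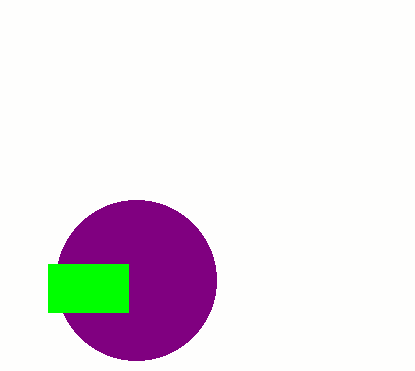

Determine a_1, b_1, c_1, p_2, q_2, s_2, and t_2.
a_1 = 136, b_1 = 280, c_1 = 80, p_2 = 48, q_2 = 264, s_2 = 128, t_2 = 312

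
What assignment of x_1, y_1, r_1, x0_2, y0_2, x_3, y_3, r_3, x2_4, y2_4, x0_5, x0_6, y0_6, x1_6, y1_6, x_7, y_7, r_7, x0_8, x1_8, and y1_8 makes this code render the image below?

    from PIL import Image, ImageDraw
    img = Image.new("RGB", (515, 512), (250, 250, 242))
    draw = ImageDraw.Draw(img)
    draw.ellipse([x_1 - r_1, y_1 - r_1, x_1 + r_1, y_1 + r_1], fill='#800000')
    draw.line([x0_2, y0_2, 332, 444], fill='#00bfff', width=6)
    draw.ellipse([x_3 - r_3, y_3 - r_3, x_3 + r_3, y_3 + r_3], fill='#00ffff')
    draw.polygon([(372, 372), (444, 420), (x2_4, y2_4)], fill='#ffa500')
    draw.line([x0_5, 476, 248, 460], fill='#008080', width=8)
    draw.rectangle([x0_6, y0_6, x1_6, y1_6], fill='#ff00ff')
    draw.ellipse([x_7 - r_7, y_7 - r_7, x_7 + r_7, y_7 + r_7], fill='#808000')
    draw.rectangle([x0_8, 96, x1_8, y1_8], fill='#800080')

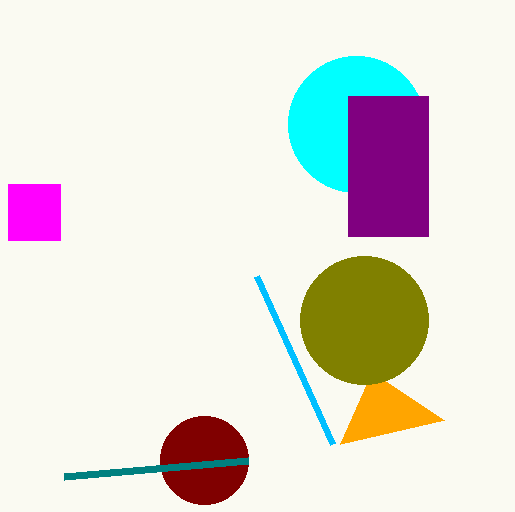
x_1 = 204, y_1 = 460, r_1 = 44, x0_2 = 256, y0_2 = 276, x_3 = 356, y_3 = 124, r_3 = 68, x2_4 = 340, y2_4 = 444, x0_5 = 64, x0_6 = 8, y0_6 = 184, x1_6 = 60, y1_6 = 240, x_7 = 364, y_7 = 320, r_7 = 64, x0_8 = 348, x1_8 = 428, y1_8 = 236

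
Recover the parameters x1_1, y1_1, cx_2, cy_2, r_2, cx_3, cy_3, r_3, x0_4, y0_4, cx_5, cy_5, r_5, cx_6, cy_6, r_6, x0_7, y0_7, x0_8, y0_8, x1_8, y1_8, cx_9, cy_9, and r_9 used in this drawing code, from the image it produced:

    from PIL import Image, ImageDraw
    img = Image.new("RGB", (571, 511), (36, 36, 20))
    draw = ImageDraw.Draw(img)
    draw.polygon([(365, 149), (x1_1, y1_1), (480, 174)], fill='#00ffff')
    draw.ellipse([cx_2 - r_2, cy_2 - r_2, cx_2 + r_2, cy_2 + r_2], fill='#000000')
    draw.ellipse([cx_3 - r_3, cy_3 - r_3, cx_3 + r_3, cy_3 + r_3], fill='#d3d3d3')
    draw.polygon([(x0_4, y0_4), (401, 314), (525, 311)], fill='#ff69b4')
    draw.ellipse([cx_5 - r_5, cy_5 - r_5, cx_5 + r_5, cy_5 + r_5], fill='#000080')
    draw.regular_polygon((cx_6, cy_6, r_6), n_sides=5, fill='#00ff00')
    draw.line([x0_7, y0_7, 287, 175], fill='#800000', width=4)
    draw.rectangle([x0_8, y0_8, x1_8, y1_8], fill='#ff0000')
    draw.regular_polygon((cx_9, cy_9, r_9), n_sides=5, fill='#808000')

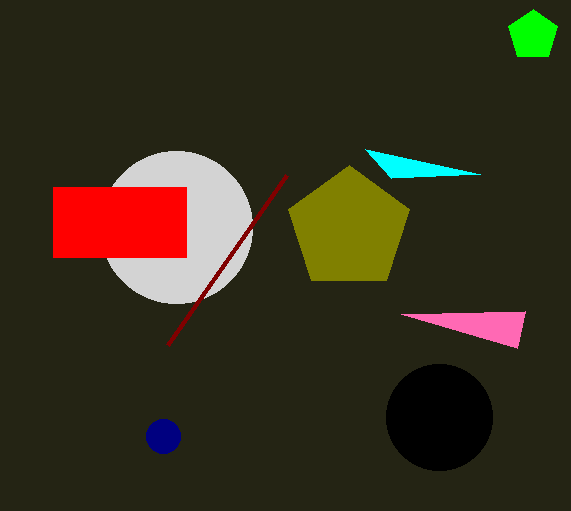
x1_1 = 391; y1_1 = 178; cx_2 = 439; cy_2 = 417; r_2 = 53; cx_3 = 176; cy_3 = 227; r_3 = 76; x0_4 = 517; y0_4 = 348; cx_5 = 163; cy_5 = 436; r_5 = 17; cx_6 = 533; cy_6 = 35; r_6 = 26; x0_7 = 168; y0_7 = 345; x0_8 = 53; y0_8 = 187; x1_8 = 186; y1_8 = 257; cx_9 = 349; cy_9 = 229; r_9 = 64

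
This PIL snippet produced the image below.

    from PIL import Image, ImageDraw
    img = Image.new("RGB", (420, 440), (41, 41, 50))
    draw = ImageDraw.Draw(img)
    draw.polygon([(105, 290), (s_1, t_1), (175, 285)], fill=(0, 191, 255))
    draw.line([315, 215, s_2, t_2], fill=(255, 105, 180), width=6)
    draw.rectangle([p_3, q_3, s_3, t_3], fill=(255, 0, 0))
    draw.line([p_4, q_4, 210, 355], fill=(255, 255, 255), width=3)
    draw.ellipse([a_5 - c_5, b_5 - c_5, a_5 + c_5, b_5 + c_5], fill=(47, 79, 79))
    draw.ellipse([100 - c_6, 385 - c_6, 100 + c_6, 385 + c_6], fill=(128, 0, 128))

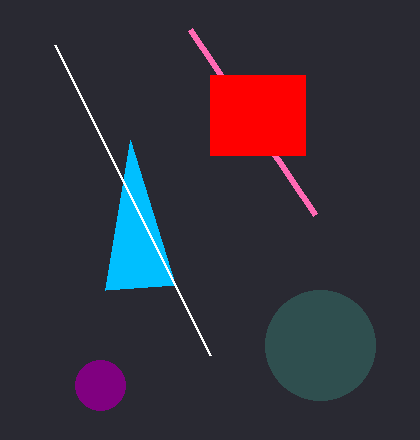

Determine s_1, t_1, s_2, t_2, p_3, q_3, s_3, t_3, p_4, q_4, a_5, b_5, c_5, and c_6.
s_1 = 130; t_1 = 140; s_2 = 190; t_2 = 30; p_3 = 210; q_3 = 75; s_3 = 305; t_3 = 155; p_4 = 55; q_4 = 45; a_5 = 320; b_5 = 345; c_5 = 55; c_6 = 25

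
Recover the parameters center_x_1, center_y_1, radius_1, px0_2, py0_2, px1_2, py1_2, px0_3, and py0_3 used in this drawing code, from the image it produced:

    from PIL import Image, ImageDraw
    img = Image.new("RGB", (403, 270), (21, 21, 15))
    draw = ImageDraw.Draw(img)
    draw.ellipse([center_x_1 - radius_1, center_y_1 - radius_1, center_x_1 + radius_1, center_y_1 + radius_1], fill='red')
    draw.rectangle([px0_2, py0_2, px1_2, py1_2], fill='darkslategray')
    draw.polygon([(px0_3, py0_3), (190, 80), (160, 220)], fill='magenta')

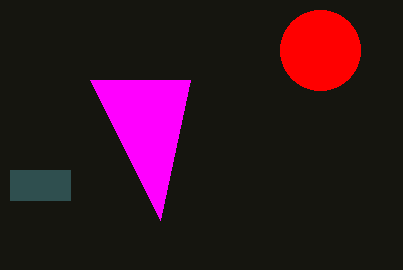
center_x_1 = 320
center_y_1 = 50
radius_1 = 40
px0_2 = 10
py0_2 = 170
px1_2 = 70
py1_2 = 200
px0_3 = 90
py0_3 = 80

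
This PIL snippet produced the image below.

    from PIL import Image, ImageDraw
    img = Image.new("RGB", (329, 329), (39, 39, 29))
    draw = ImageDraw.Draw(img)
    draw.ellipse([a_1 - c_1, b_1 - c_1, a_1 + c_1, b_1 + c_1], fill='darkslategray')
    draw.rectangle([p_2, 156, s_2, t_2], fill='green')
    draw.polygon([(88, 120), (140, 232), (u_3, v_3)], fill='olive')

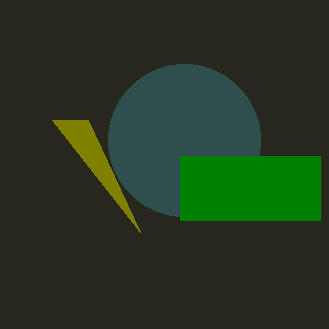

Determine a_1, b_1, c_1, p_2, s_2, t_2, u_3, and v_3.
a_1 = 184, b_1 = 140, c_1 = 76, p_2 = 180, s_2 = 320, t_2 = 220, u_3 = 52, v_3 = 120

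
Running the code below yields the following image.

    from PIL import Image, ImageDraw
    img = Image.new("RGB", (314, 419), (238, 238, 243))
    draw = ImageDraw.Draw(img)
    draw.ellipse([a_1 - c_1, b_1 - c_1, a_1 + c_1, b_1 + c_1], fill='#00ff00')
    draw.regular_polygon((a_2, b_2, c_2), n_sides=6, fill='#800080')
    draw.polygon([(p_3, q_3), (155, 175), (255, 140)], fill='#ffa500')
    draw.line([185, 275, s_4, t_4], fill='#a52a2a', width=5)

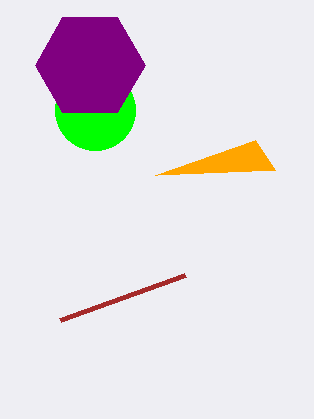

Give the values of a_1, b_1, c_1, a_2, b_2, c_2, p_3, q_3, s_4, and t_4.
a_1 = 95; b_1 = 110; c_1 = 40; a_2 = 90; b_2 = 65; c_2 = 55; p_3 = 275; q_3 = 170; s_4 = 60; t_4 = 320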